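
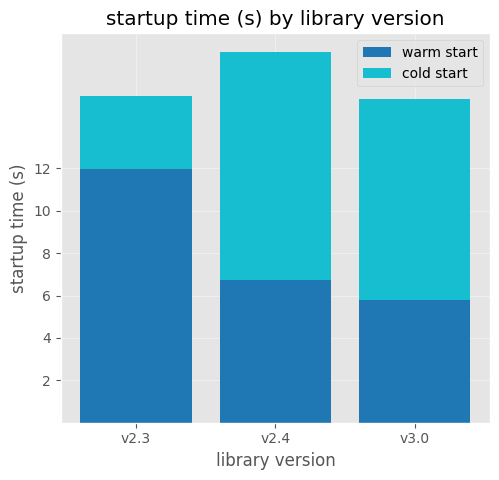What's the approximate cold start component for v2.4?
≈ 12

cold start top ≈ 18, bottom ≈ 6; segment ≈ 12.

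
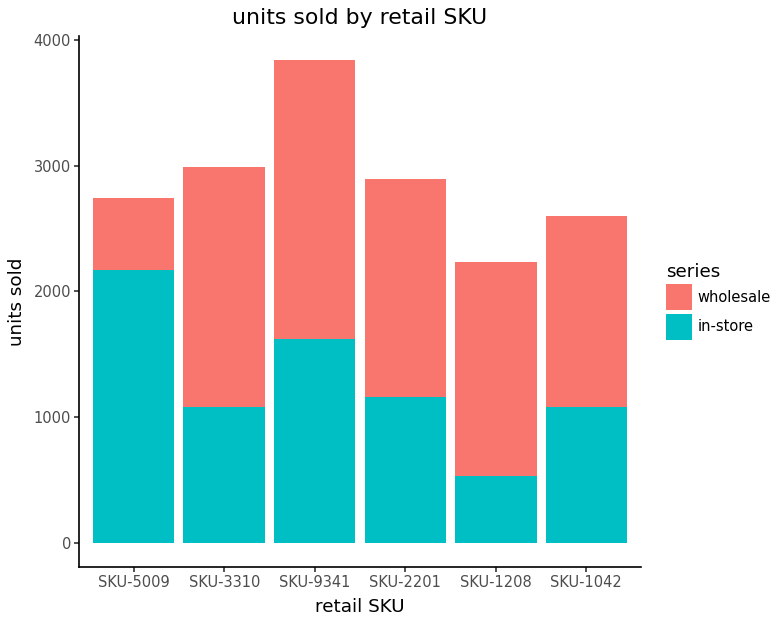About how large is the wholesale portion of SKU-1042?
≈ 1500

wholesale top ≈ 2500, bottom ≈ 1000; segment ≈ 1500.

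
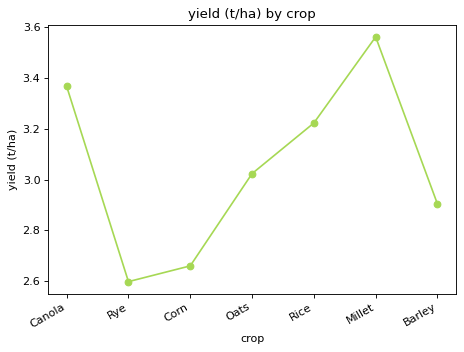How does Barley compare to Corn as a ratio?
≈ 1.07×

Barley ≈ 2.9, Corn ≈ 2.7; 2.9/2.7 ≈ 1.07.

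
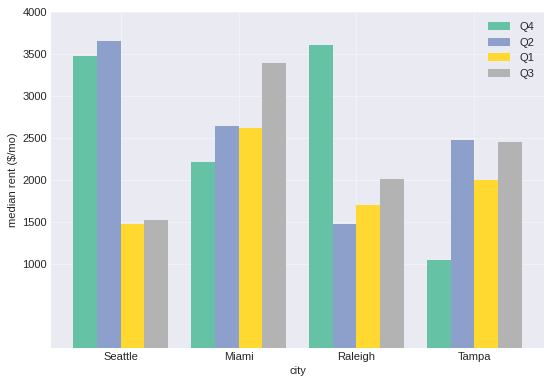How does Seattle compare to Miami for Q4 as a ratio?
≈ 1.75×

Seattle ≈ 3500, Miami ≈ 2000; 3500/2000 ≈ 1.75.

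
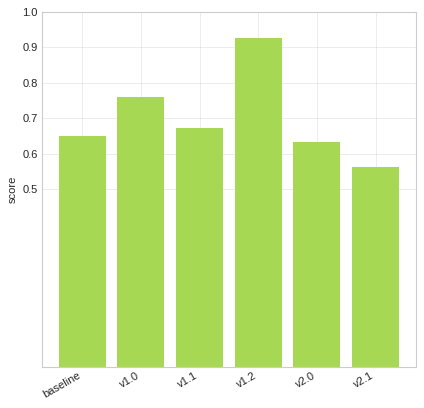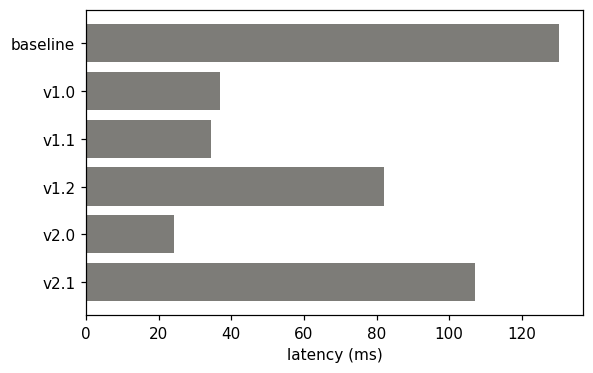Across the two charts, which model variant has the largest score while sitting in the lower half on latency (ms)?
Chart 2 median latency (ms) ≈ 60; below-median model variants: v1.0, v1.1, v2.0. Among those, v1.0 has the highest score (≈ 0.8).

v1.0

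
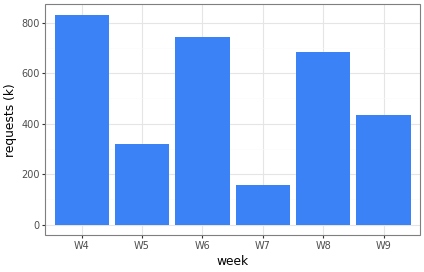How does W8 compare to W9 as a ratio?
≈ 1.75×

W8 ≈ 700, W9 ≈ 400; 700/400 ≈ 1.75.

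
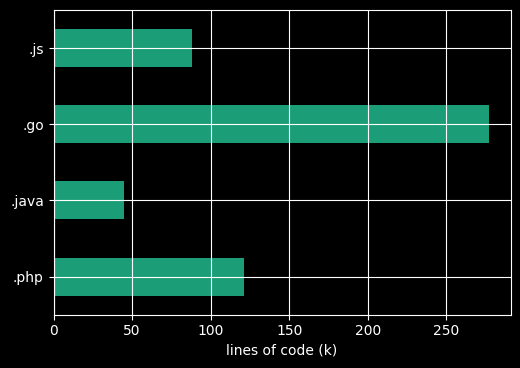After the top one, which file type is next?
Top 3: .go ≈ 275, .php ≈ 125, .js ≈ 100.

.php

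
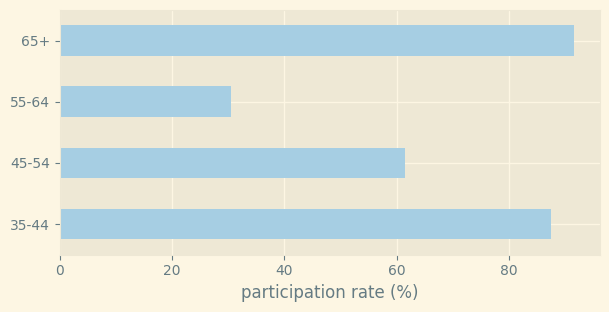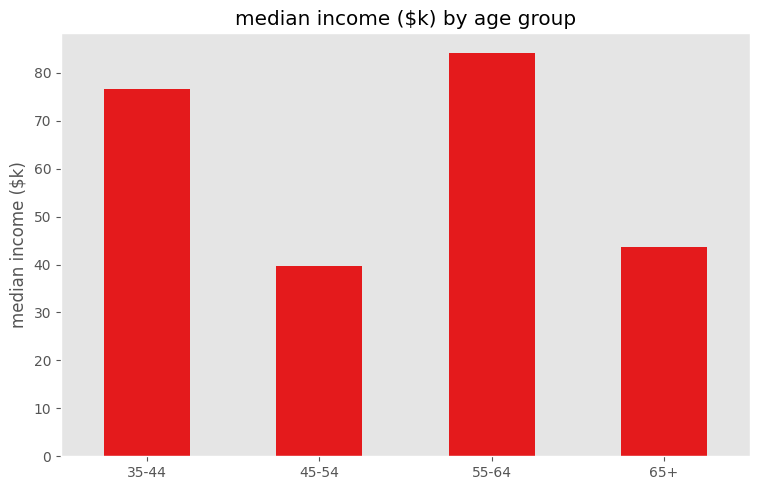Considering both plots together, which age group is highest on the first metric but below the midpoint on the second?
Chart 2 median median income ($k) ≈ 60; below-median age groups: 45-54, 65+. Among those, 65+ has the highest participation rate (%) (≈ 90).

65+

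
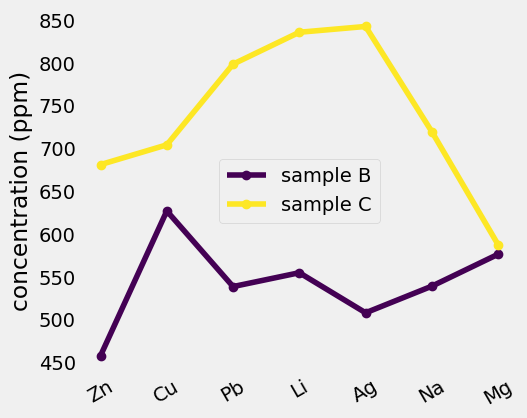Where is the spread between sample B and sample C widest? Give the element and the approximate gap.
Ag: sample B ≈ 500, sample C ≈ 850 → gap ≈ 350. Next-largest (Li) is only ≈ 300.

Ag, ≈ 350 ppm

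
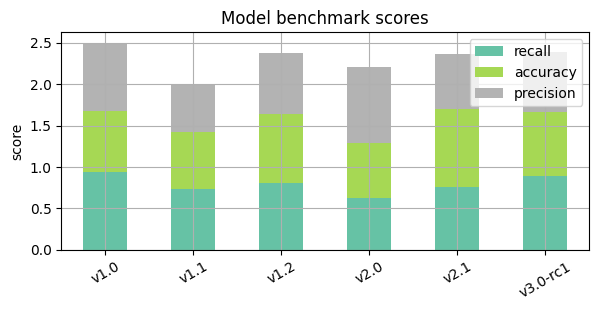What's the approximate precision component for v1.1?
≈ 0.5

precision top ≈ 2.0, bottom ≈ 1.5; segment ≈ 0.5.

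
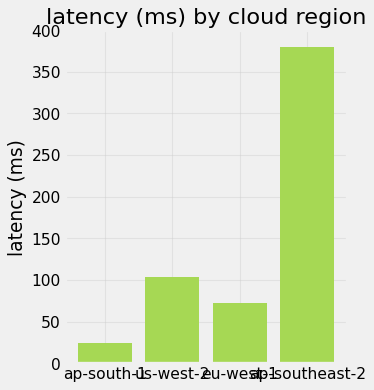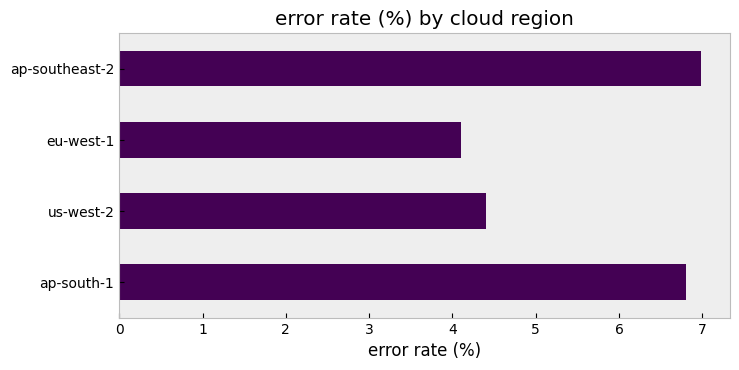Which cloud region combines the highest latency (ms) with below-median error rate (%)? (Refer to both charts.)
us-west-2

Chart 2 median error rate (%) ≈ 6; below-median cloud regions: us-west-2, eu-west-1. Among those, us-west-2 has the highest latency (ms) (≈ 100).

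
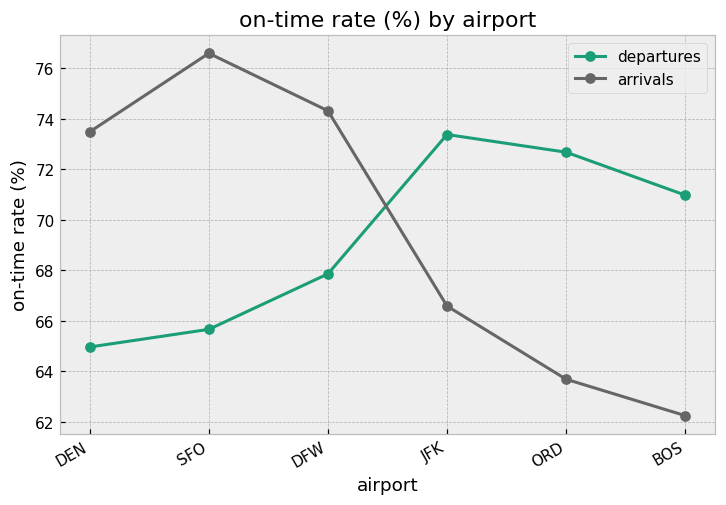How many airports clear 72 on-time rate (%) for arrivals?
Above 72: DEN, SFO, DFW.

3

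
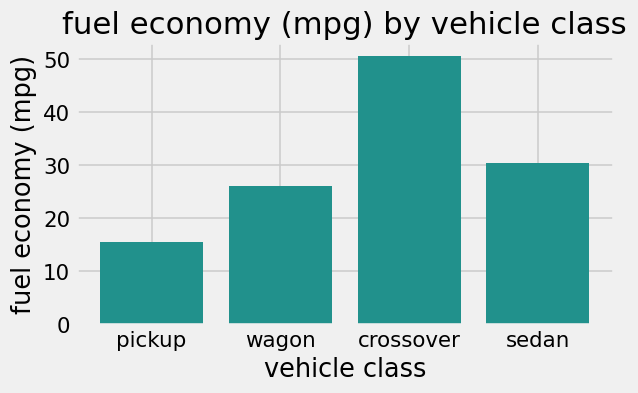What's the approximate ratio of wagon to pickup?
wagon ≈ 25, pickup ≈ 15; 25/15 ≈ 1.67.

≈ 1.67×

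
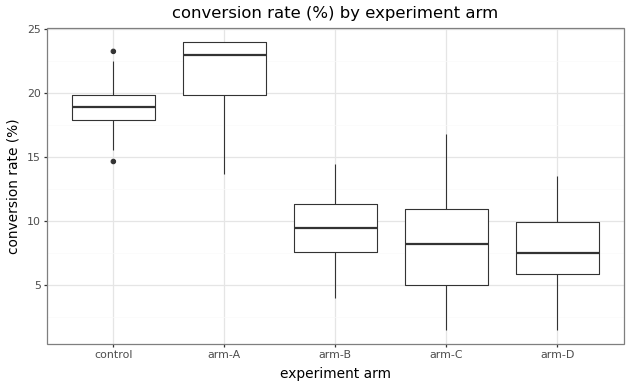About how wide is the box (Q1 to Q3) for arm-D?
Q3 ≈ 10, Q1 ≈ 6; IQR ≈ 4.

≈ 4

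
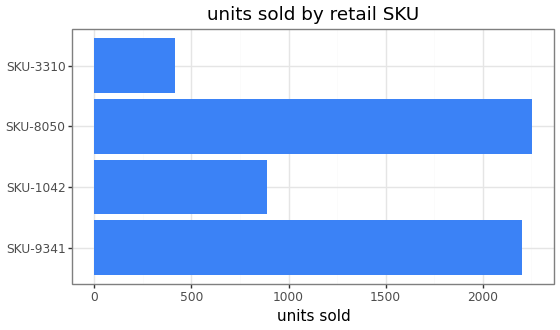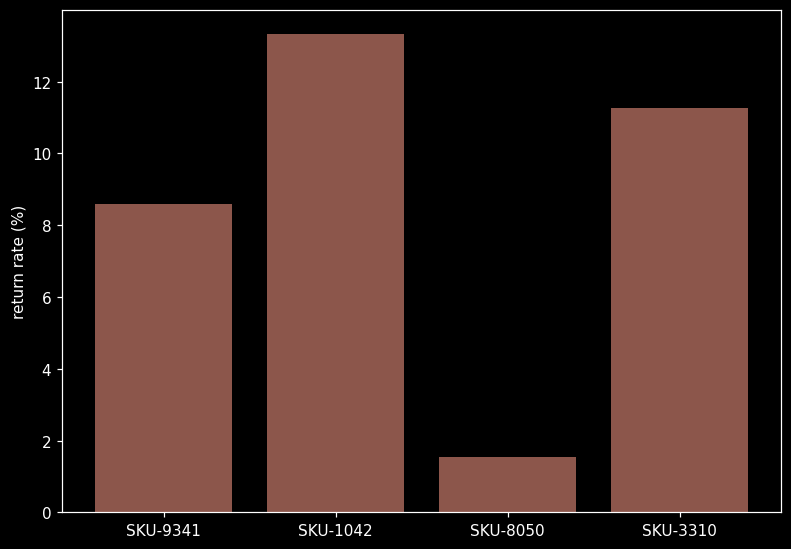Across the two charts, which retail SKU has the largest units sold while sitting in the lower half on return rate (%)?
Chart 2 median return rate (%) ≈ 10; below-median retail SKUs: SKU-9341, SKU-8050. Among those, SKU-8050 has the highest units sold (≈ 2500).

SKU-8050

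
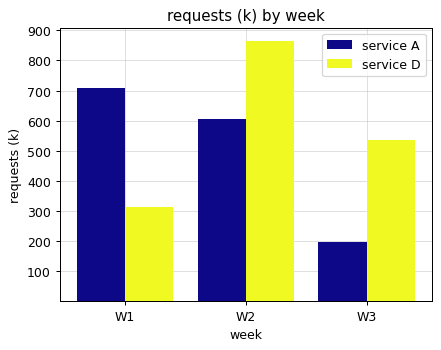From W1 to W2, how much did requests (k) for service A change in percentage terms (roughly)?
≈ -14.3%

W1 ≈ 700, W2 ≈ 600; (600 − 700) / 700 ≈ -14.3%.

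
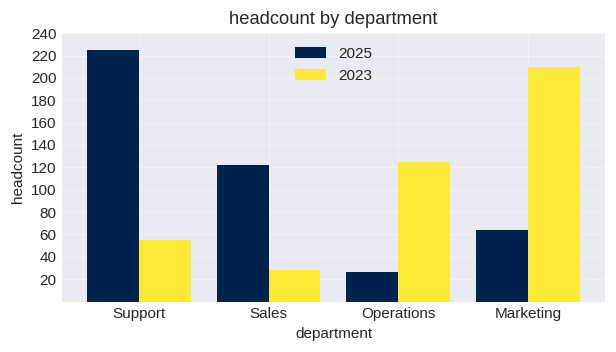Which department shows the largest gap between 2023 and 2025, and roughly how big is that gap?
Support, ≈ 160

Support: 2023 ≈ 60, 2025 ≈ 220 → gap ≈ 160. Next-largest (Marketing) is only ≈ 140.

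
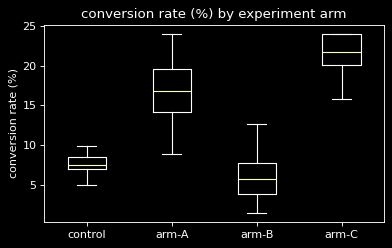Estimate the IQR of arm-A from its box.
Q3 ≈ 20, Q1 ≈ 14; IQR ≈ 6.

≈ 6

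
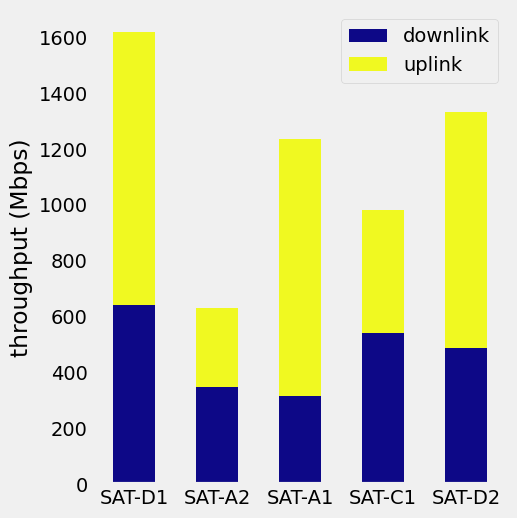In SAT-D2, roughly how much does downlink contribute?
≈ 400

downlink top ≈ 400, bottom ≈ 0; segment ≈ 400.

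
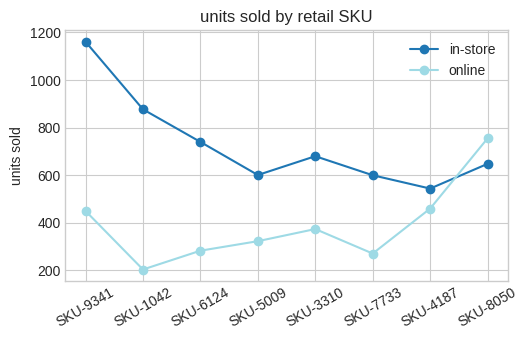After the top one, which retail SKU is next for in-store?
Top 3 for in-store: SKU-9341 ≈ 1200, SKU-1042 ≈ 900, SKU-6124 ≈ 700.

SKU-1042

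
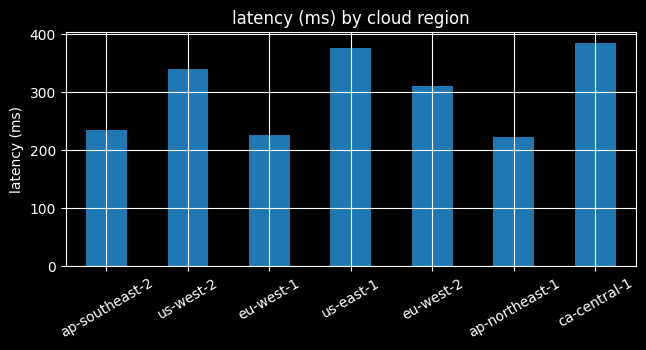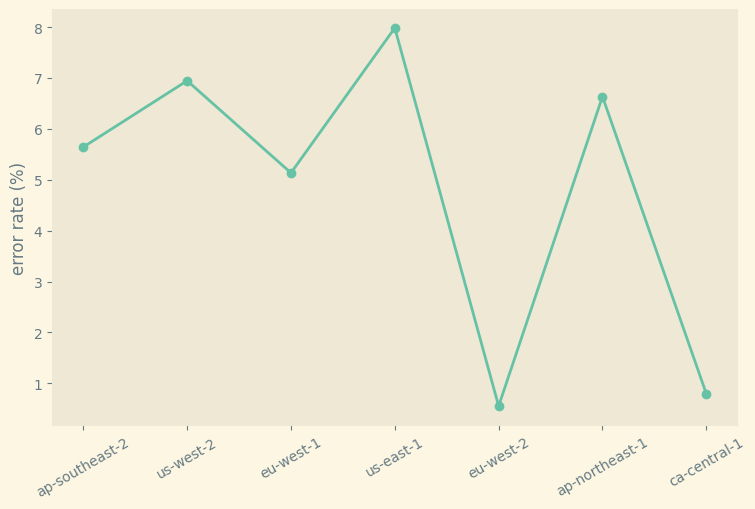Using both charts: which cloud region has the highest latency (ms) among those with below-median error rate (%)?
ca-central-1

Chart 2 median error rate (%) ≈ 6; below-median cloud regions: eu-west-1, eu-west-2, ca-central-1. Among those, ca-central-1 has the highest latency (ms) (≈ 400).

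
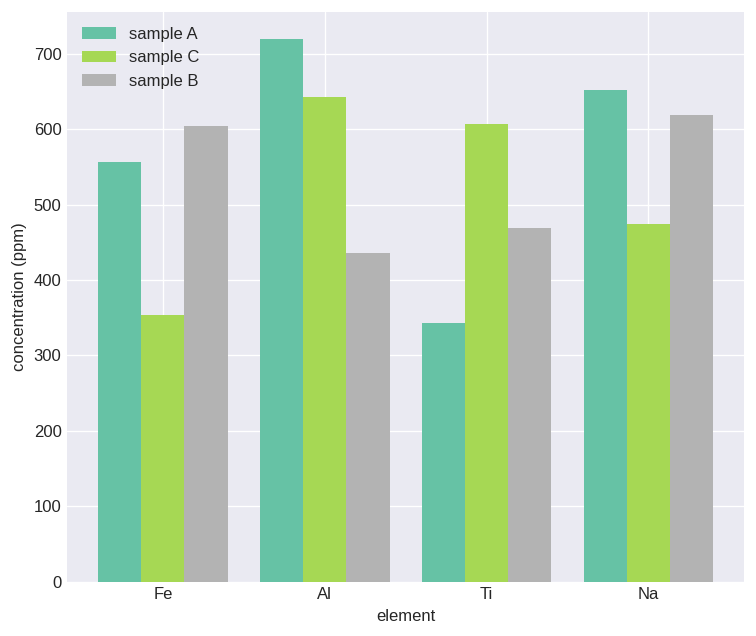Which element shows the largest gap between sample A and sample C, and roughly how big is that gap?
Ti, ≈ 300 ppm

Ti: sample A ≈ 300, sample C ≈ 600 → gap ≈ 300. Next-largest (Fe) is only ≈ 200.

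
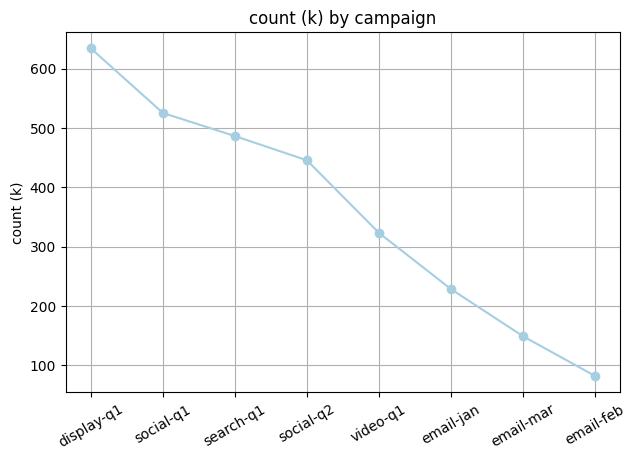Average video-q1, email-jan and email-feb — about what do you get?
(300 + 250 + 100) / 3 ≈ 217.

≈ 217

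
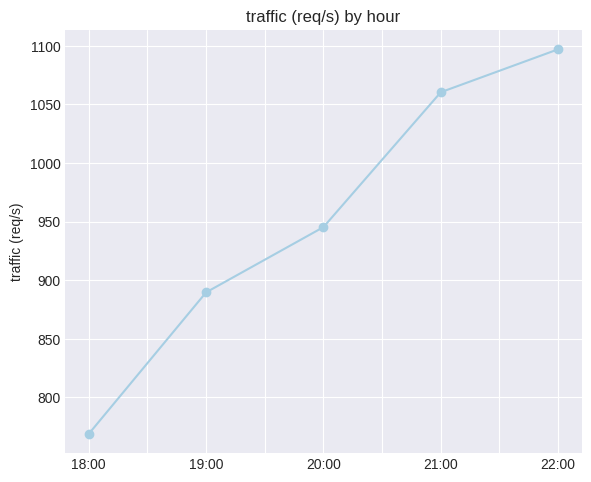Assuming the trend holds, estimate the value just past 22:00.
≈ 1175

Last three: 950, 1050, 1100 → slope ≈ 75/step → next ≈ 1175.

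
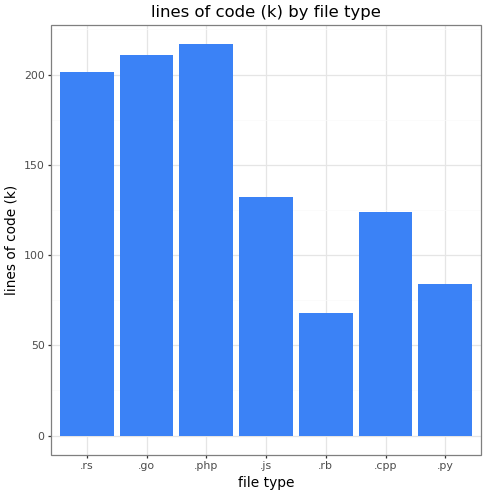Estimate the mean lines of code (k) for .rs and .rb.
≈ 130

(200 + 60) / 2 ≈ 130.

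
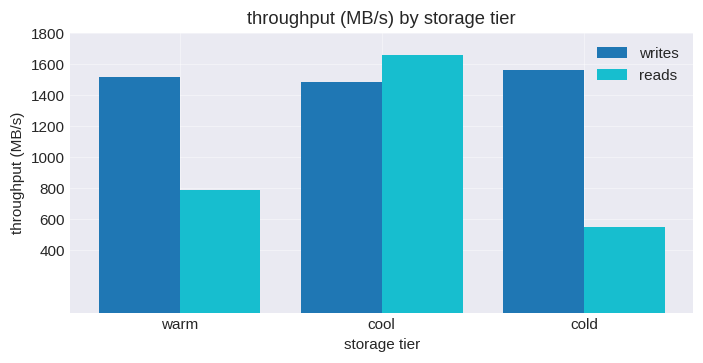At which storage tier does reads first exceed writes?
cool

warm: reads ≈ 800 vs writes ≈ 1600 (not yet); cool: reads ≈ 1600 vs writes ≈ 1400 (first crossover).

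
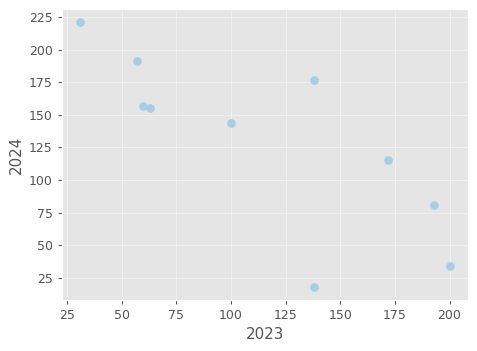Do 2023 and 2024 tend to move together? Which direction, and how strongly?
negative, strong

Points are negatively correlated; strong (|r| ≈ 0.8).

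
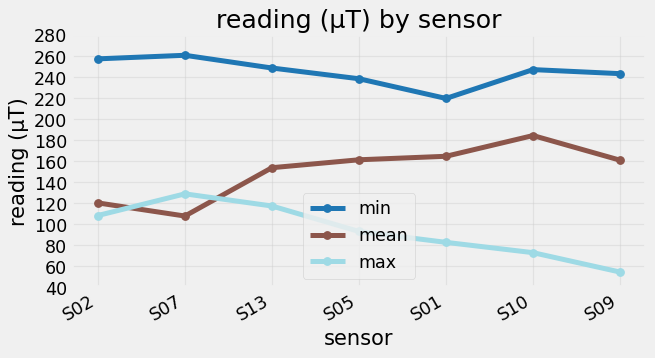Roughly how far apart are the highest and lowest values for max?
Max S07 ≈ 120, min S09 ≈ 60; range ≈ 60.

≈ 60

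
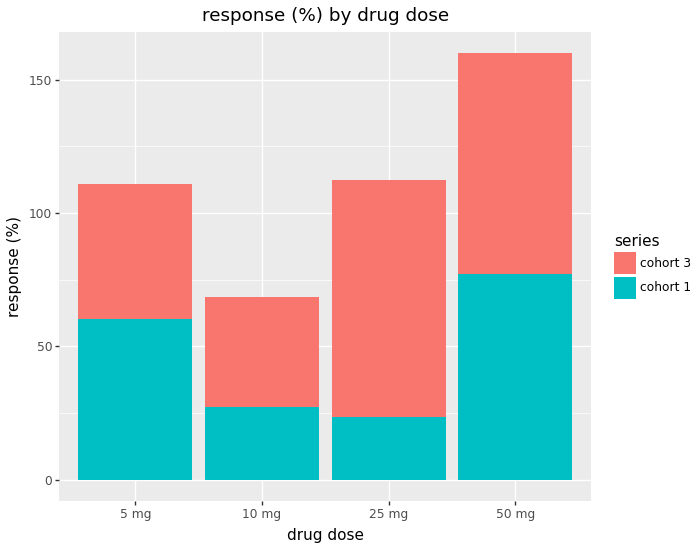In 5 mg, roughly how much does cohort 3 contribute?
≈ 60

cohort 3 top ≈ 120, bottom ≈ 60; segment ≈ 60.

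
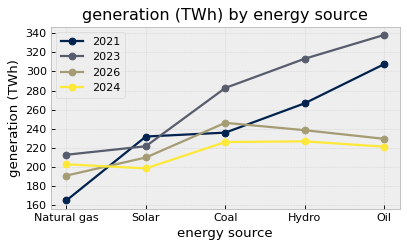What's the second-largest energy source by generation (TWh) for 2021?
Hydro

Top 3 for 2021: Oil ≈ 300, Hydro ≈ 260, Coal ≈ 240.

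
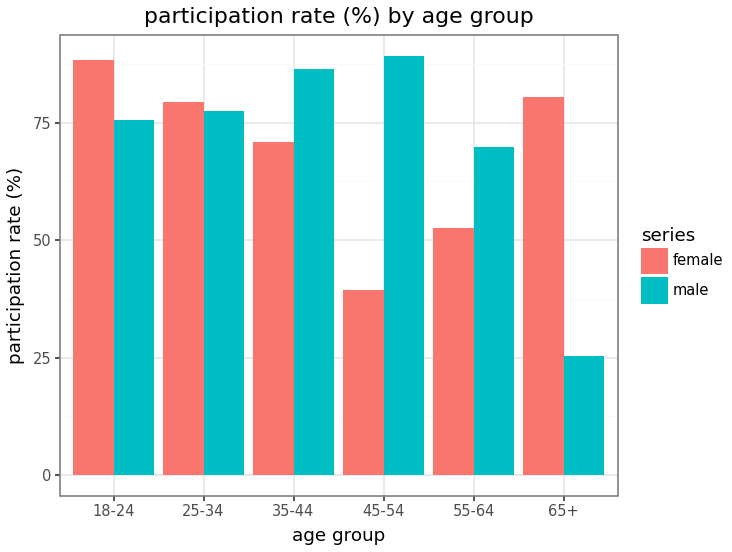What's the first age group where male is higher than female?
35-44

25-34: male ≈ 80 vs female ≈ 80 (not yet); 35-44: male ≈ 90 vs female ≈ 70 (first crossover).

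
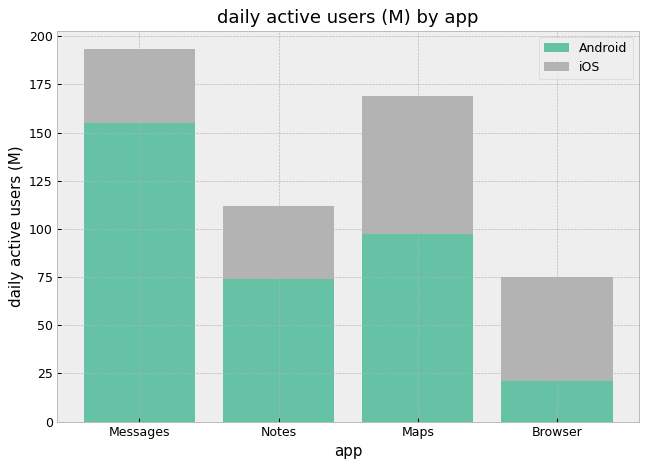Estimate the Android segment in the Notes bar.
Android top ≈ 80, bottom ≈ 0; segment ≈ 80.

≈ 80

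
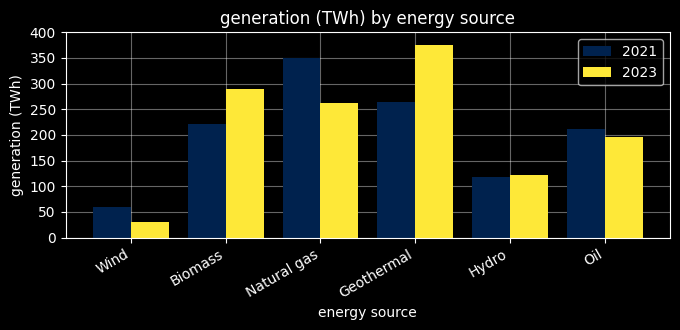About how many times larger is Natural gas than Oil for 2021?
Natural gas ≈ 350, Oil ≈ 200; 350/200 ≈ 1.75.

≈ 1.75×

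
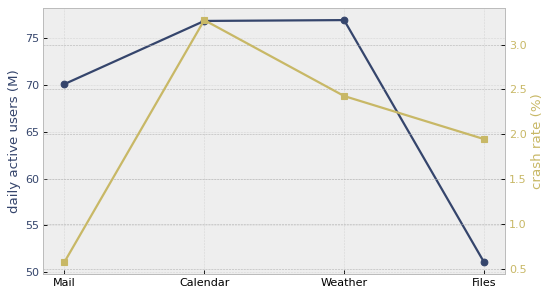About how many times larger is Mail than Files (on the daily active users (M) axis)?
≈ 1.4×

Mail ≈ 70, Files ≈ 50; 70/50 ≈ 1.4.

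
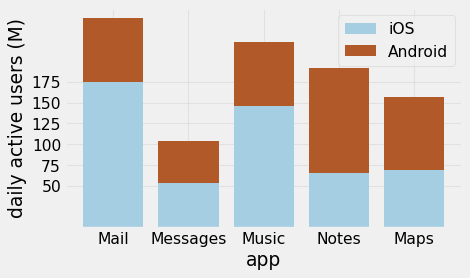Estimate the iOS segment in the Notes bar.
≈ 75

iOS top ≈ 75, bottom ≈ 0; segment ≈ 75.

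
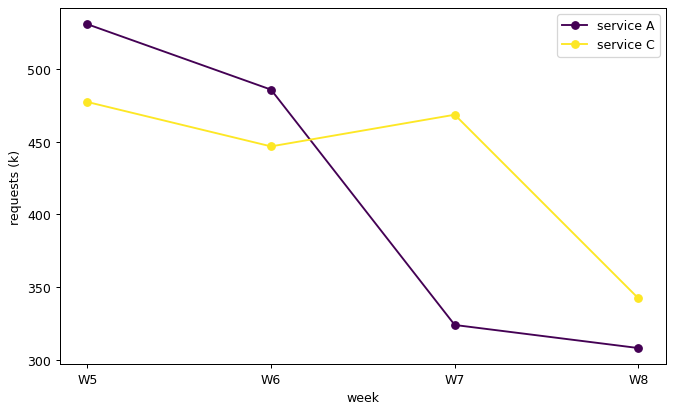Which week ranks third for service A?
Top 4 for service A: W5 ≈ 540, W6 ≈ 480, W7 ≈ 320, W8 ≈ 300.

W7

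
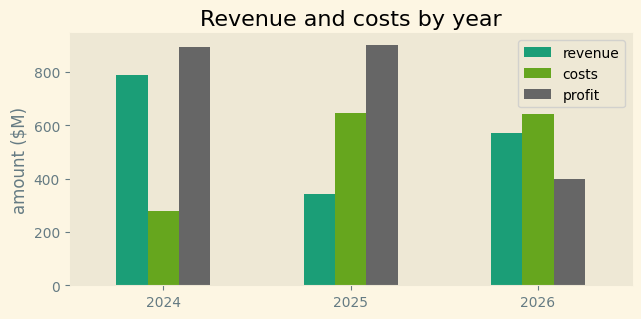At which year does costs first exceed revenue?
2024: costs ≈ 300 vs revenue ≈ 800 (not yet); 2025: costs ≈ 600 vs revenue ≈ 300 (first crossover).

2025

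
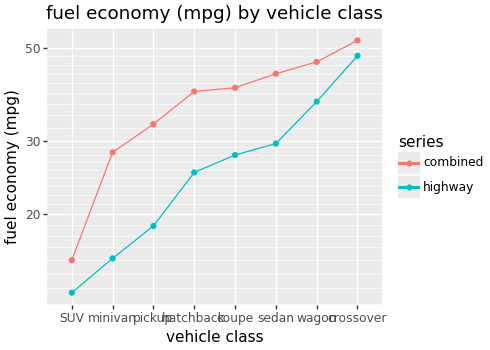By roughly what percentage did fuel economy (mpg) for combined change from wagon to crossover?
wagon ≈ 45, crossover ≈ 50; (50 − 45) / 45 ≈ +11.1%.

≈ +11.1%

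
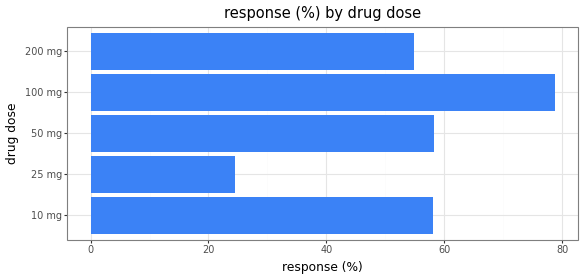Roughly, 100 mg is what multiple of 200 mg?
≈ 1.6×

100 mg ≈ 80, 200 mg ≈ 50; 80/50 ≈ 1.6.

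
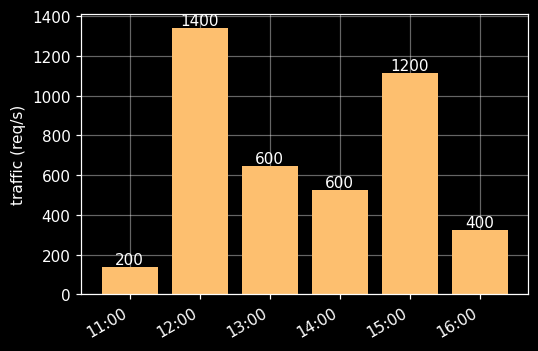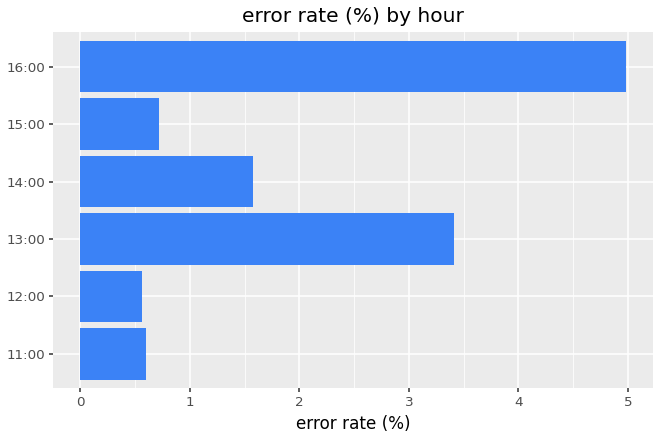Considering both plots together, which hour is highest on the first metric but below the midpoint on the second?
Chart 2 median error rate (%) ≈ 1; below-median hours: 11:00, 12:00, 15:00. Among those, 12:00 has the highest traffic (req/s) (≈ 1400).

12:00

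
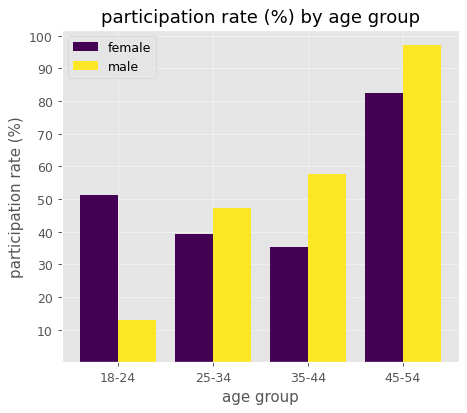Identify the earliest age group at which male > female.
18-24: male ≈ 10 vs female ≈ 50 (not yet); 25-34: male ≈ 50 vs female ≈ 40 (first crossover).

25-34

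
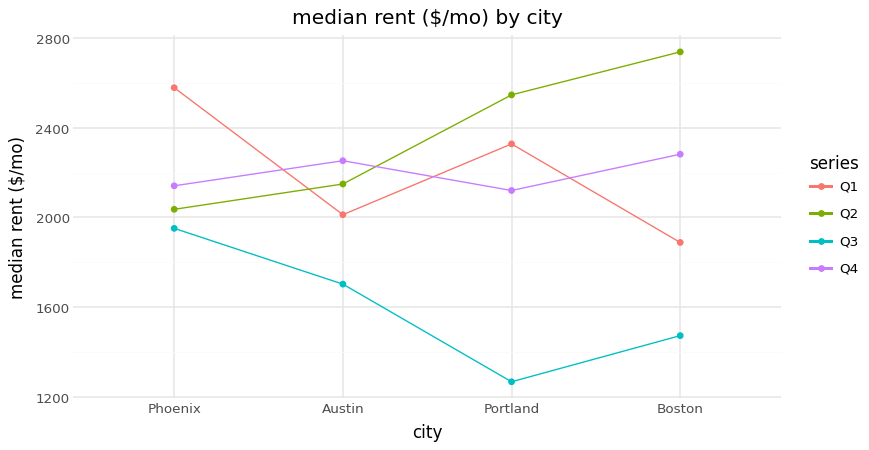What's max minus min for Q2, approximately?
Max Boston ≈ 2800, min Phoenix ≈ 2000; range ≈ 800.

≈ 800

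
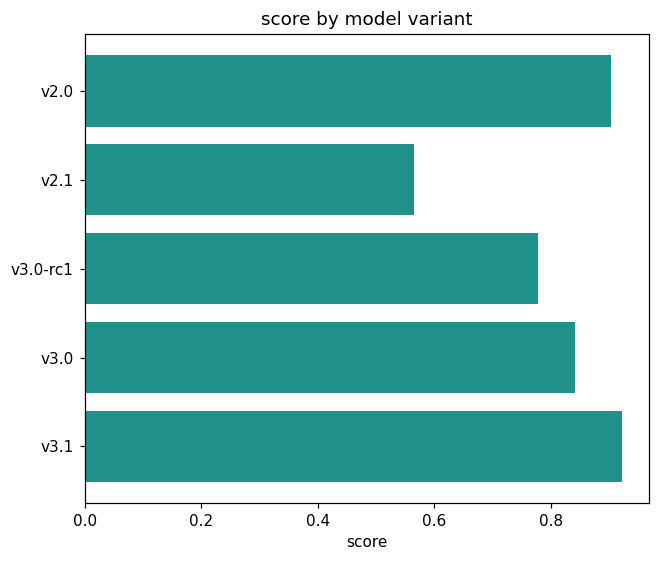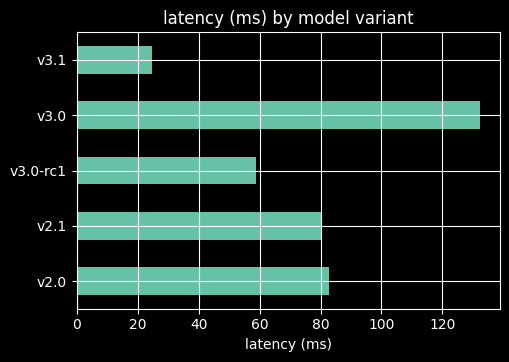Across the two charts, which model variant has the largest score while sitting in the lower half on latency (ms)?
Chart 2 median latency (ms) ≈ 80; below-median model variants: v3.0-rc1, v3.1. Among those, v3.1 has the highest score (≈ 0.9).

v3.1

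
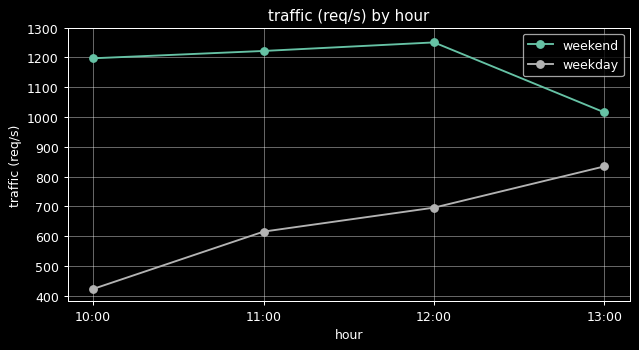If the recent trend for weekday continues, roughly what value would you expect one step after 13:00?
Last three: 600, 700, 800 → slope ≈ 100/step → next ≈ 900.

≈ 900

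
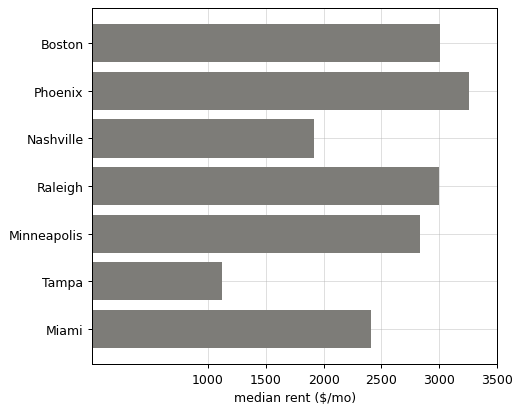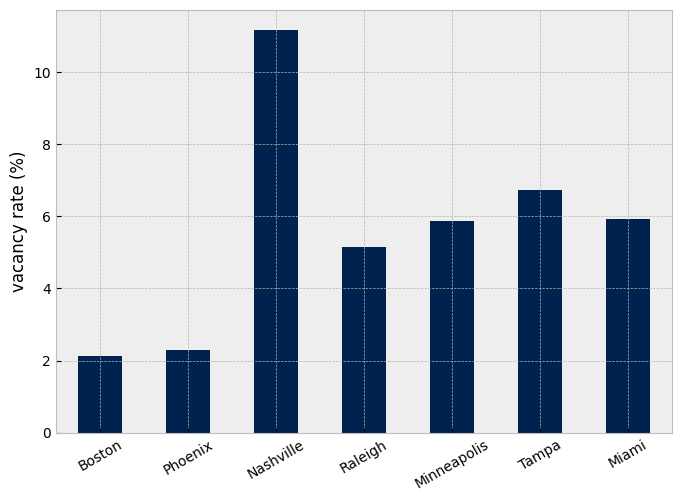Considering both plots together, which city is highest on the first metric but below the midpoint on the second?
Phoenix

Chart 2 median vacancy rate (%) ≈ 6; below-median cities: Boston, Phoenix, Raleigh. Among those, Phoenix has the highest median rent ($/mo) (≈ 3500).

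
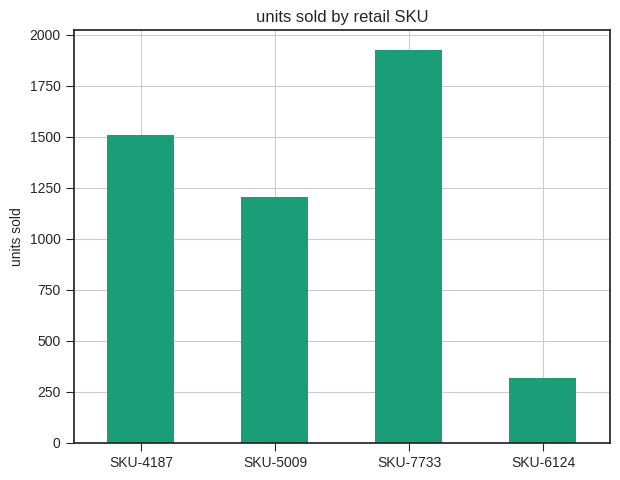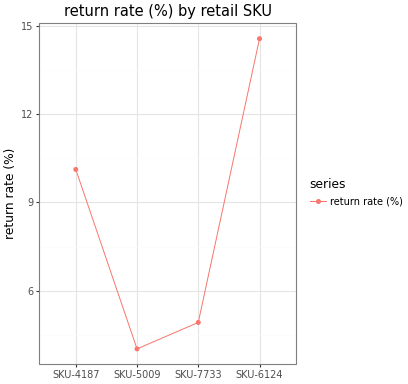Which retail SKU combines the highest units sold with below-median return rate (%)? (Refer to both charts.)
SKU-7733

Chart 2 median return rate (%) ≈ 8; below-median retail SKUs: SKU-5009, SKU-7733. Among those, SKU-7733 has the highest units sold (≈ 2000).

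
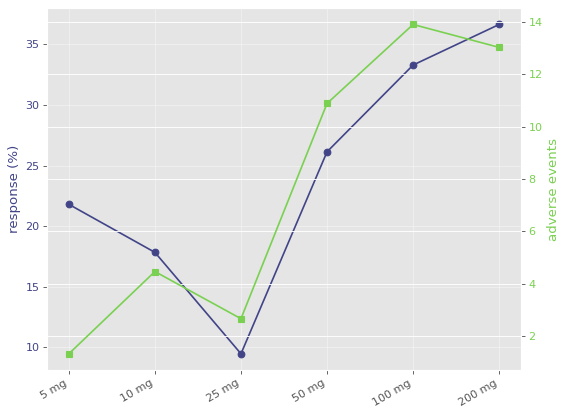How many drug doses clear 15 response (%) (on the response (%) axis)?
5

Above 15: 5 mg, 10 mg, 50 mg, 100 mg, 200 mg.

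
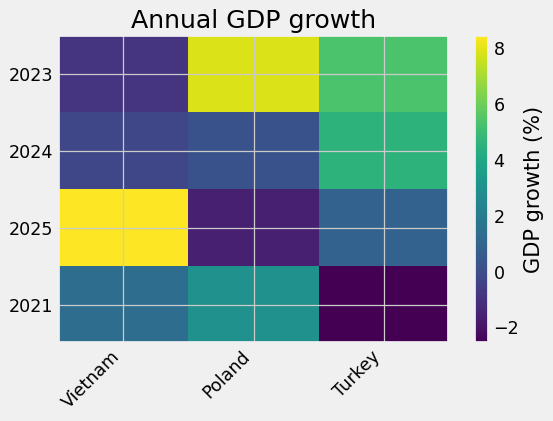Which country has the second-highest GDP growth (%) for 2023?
Turkey

Top 3 for 2023: Poland ≈ 8, Turkey ≈ 5, Vietnam ≈ -1.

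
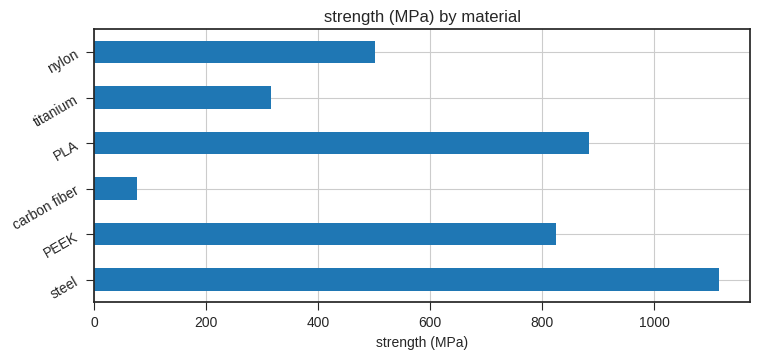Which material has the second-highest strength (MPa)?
PLA

Top 3: steel ≈ 1100, PLA ≈ 900, PEEK ≈ 800.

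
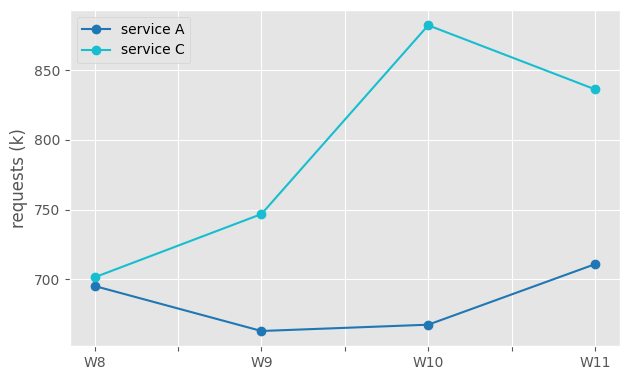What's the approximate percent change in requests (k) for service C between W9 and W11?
≈ +13.5%

W9 ≈ 740, W11 ≈ 840; (840 − 740) / 740 ≈ +13.5%.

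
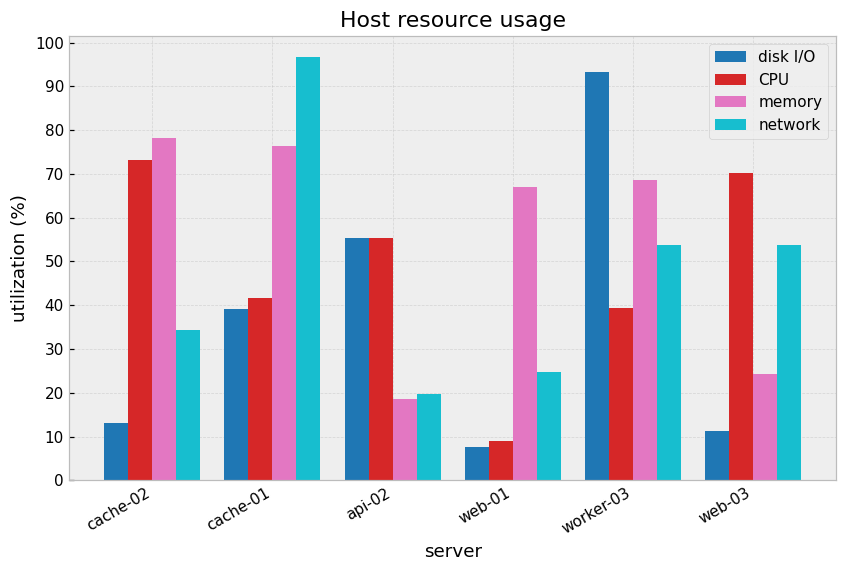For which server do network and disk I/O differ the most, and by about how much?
cache-01, ≈ 60 %

cache-01: network ≈ 100, disk I/O ≈ 40 → gap ≈ 60. Next-largest (web-03) is only ≈ 40.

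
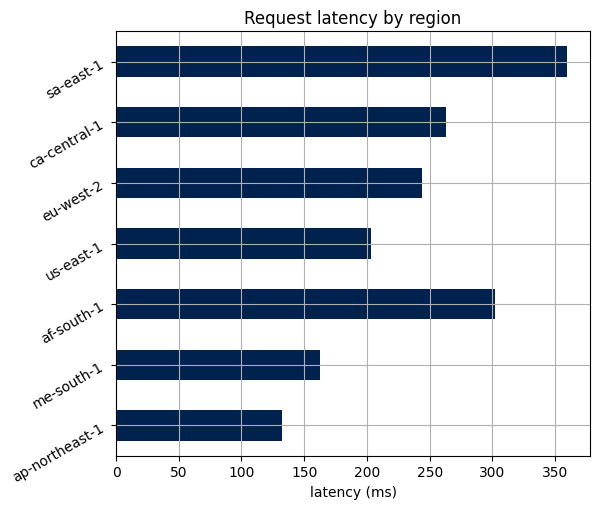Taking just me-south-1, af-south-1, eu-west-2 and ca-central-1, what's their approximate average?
(150 + 300 + 250 + 250) / 4 ≈ 238.

≈ 238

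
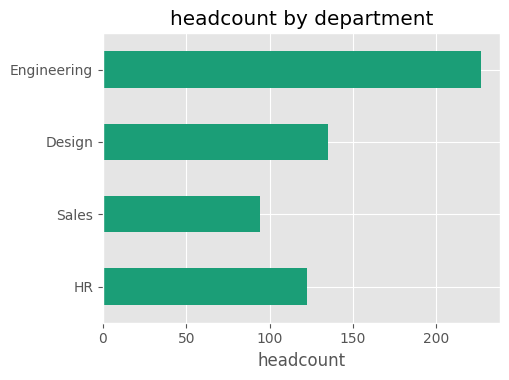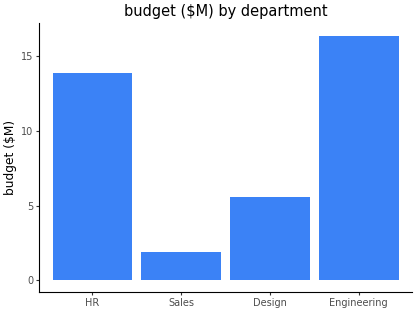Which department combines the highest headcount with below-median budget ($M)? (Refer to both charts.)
Chart 2 median budget ($M) ≈ 10; below-median departments: Sales, Design. Among those, Design has the highest headcount (≈ 125).

Design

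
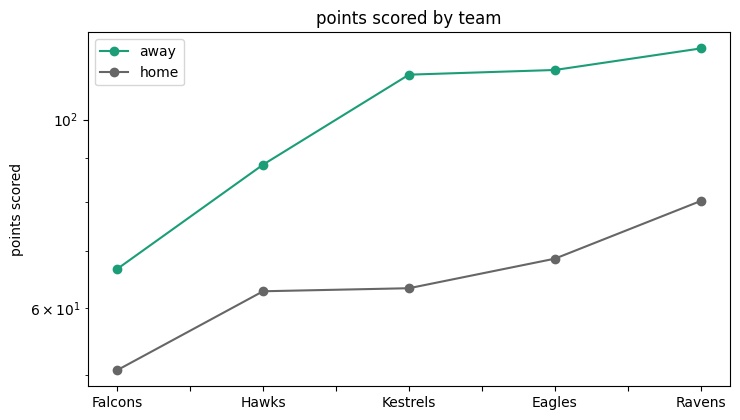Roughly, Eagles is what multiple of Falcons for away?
≈ 1.57×

Eagles ≈ 110, Falcons ≈ 70; 110/70 ≈ 1.57.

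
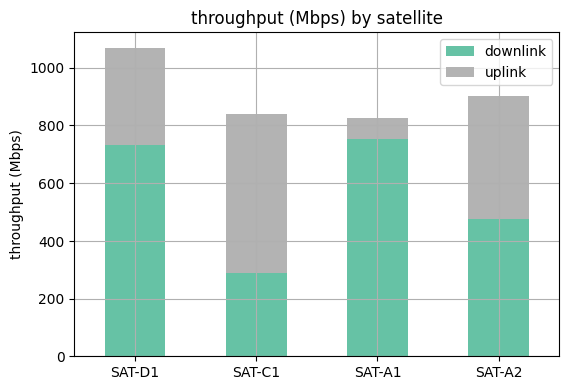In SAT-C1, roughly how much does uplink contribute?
≈ 500

uplink top ≈ 800, bottom ≈ 300; segment ≈ 500.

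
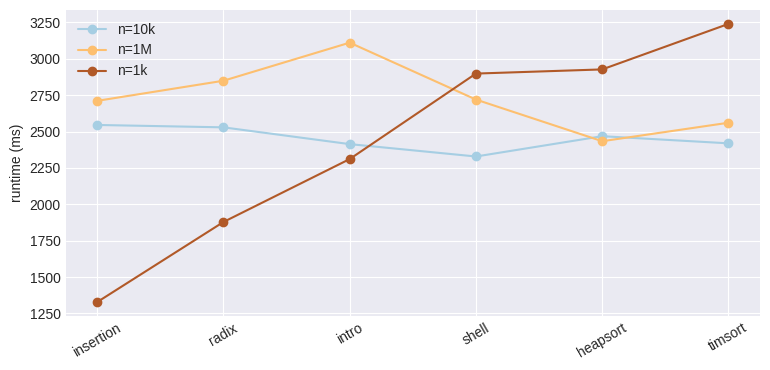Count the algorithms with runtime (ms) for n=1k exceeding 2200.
4

Above 2200: intro, shell, heapsort, timsort.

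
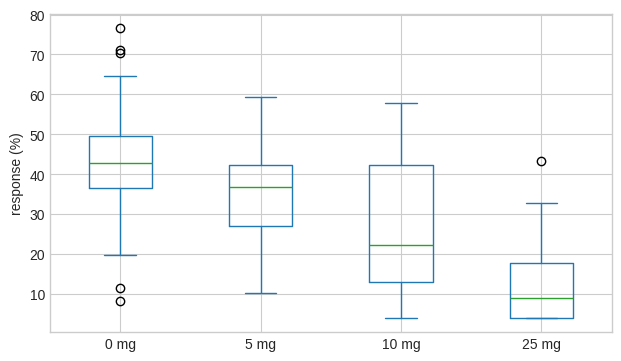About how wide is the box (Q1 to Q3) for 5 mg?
Q3 ≈ 40, Q1 ≈ 25; IQR ≈ 15.

≈ 15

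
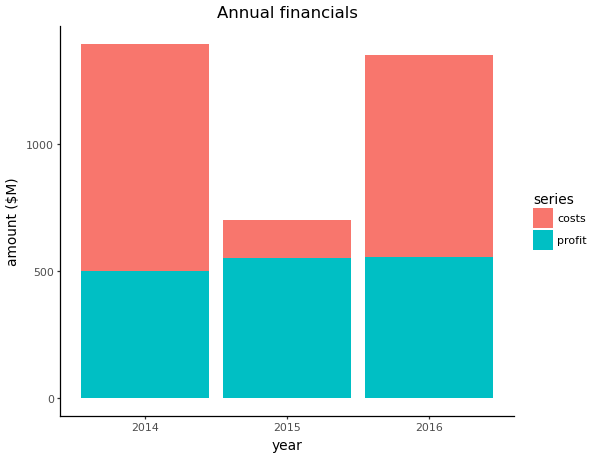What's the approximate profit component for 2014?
profit top ≈ 400, bottom ≈ 0; segment ≈ 400.

≈ 400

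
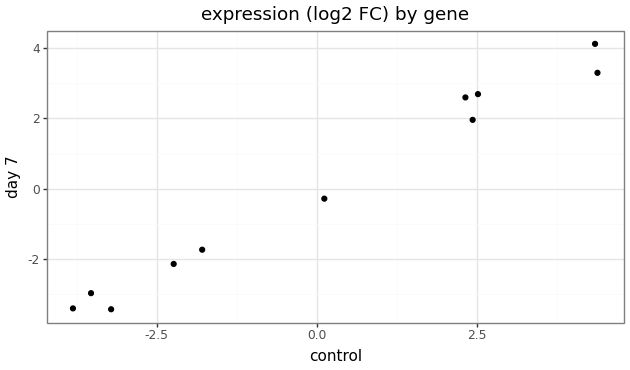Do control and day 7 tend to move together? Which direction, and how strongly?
positive, strong

Points are positively correlated; strong (|r| ≈ 1.0).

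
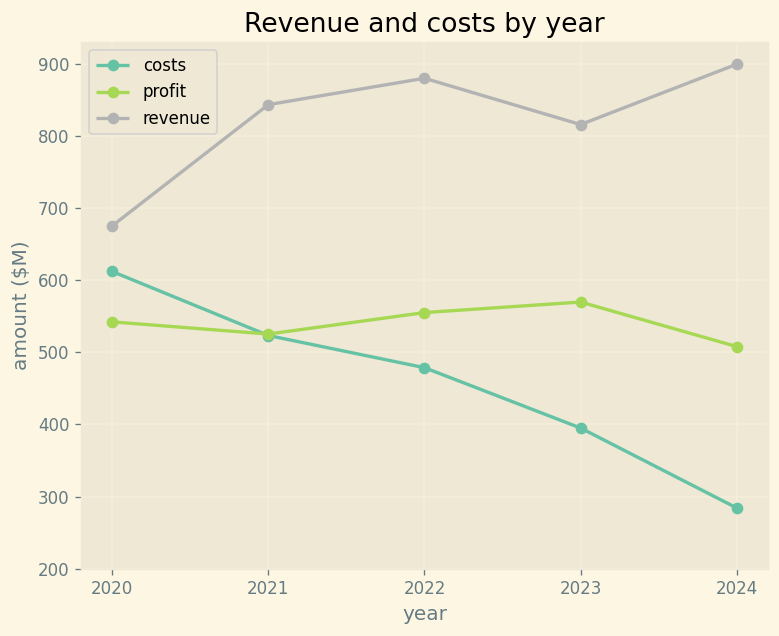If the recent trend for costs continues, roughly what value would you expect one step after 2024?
≈ 200

Last three: 500, 400, 300 → slope ≈ -100/step → next ≈ 200.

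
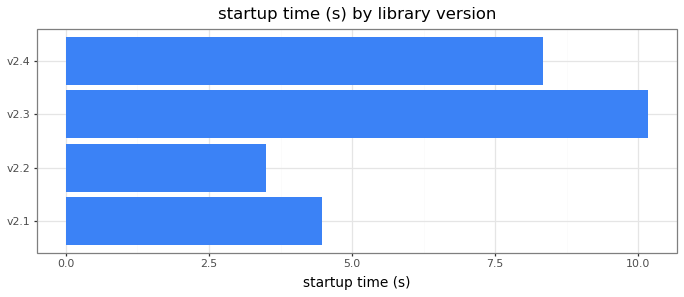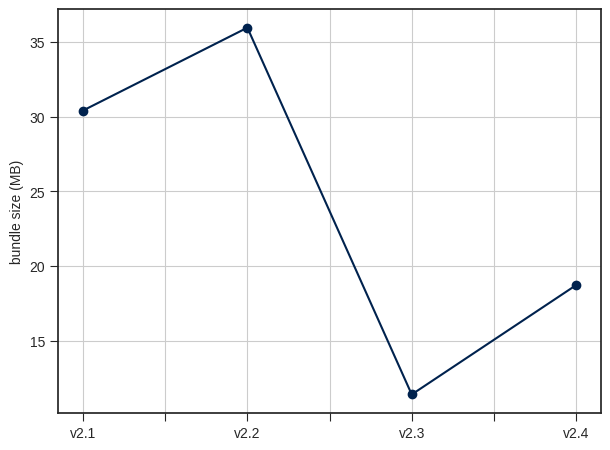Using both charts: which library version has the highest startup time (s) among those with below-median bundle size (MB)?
v2.3

Chart 2 median bundle size (MB) ≈ 25; below-median library versions: v2.3, v2.4. Among those, v2.3 has the highest startup time (s) (≈ 10).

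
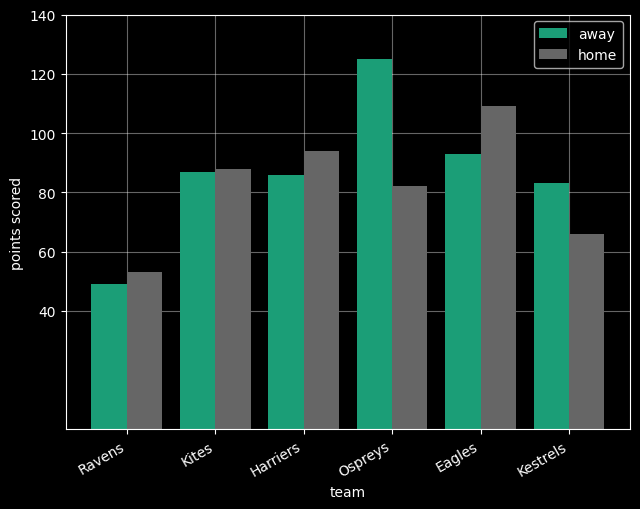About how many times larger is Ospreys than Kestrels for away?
≈ 1.5×

Ospreys ≈ 120, Kestrels ≈ 80; 120/80 ≈ 1.5.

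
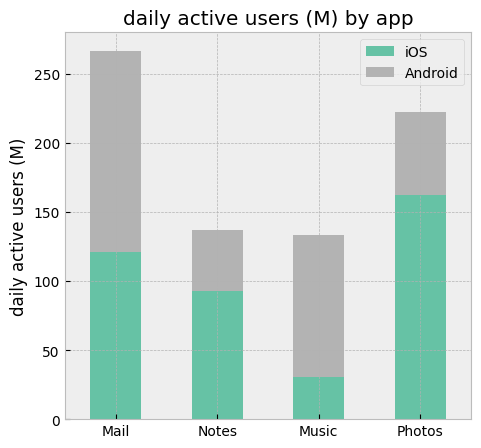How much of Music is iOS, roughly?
≈ 25

iOS top ≈ 25, bottom ≈ 0; segment ≈ 25.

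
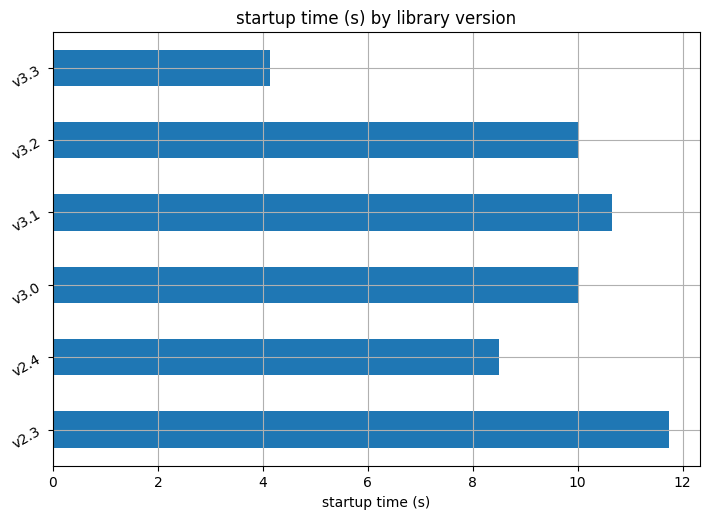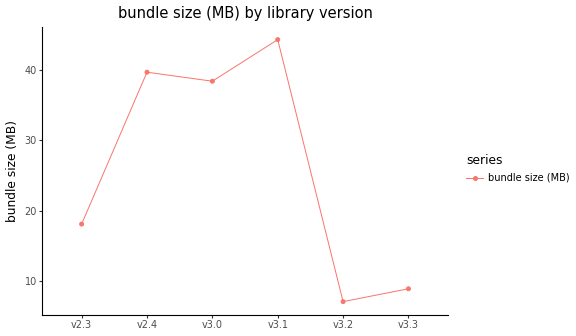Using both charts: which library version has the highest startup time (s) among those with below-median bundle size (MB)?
v2.3

Chart 2 median bundle size (MB) ≈ 30; below-median library versions: v2.3, v3.2, v3.3. Among those, v2.3 has the highest startup time (s) (≈ 12).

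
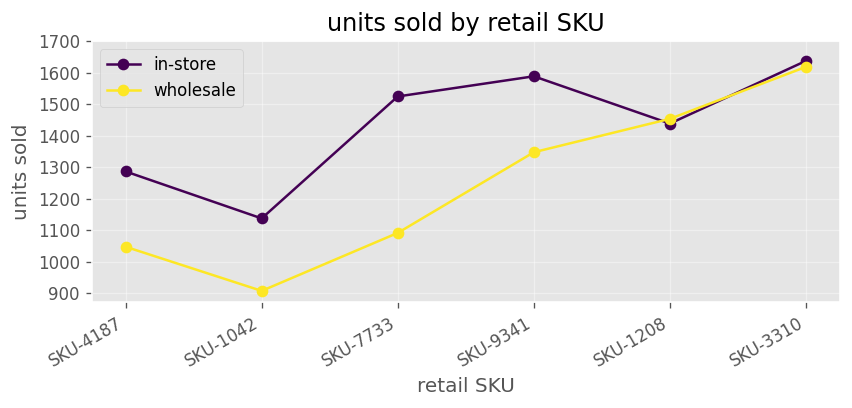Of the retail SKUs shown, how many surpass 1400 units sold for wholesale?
2

Above 1400: SKU-1208, SKU-3310.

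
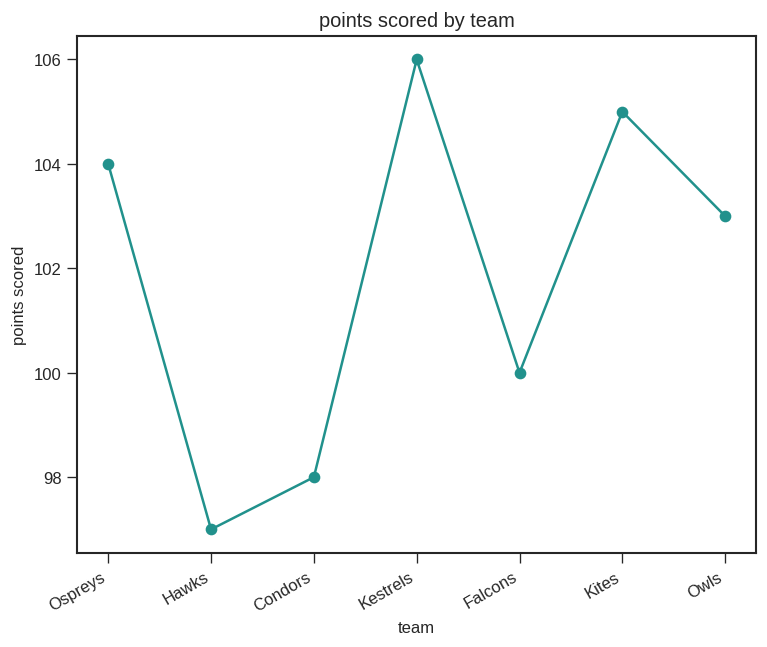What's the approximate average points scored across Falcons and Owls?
(100 + 103) / 2 ≈ 102.

≈ 102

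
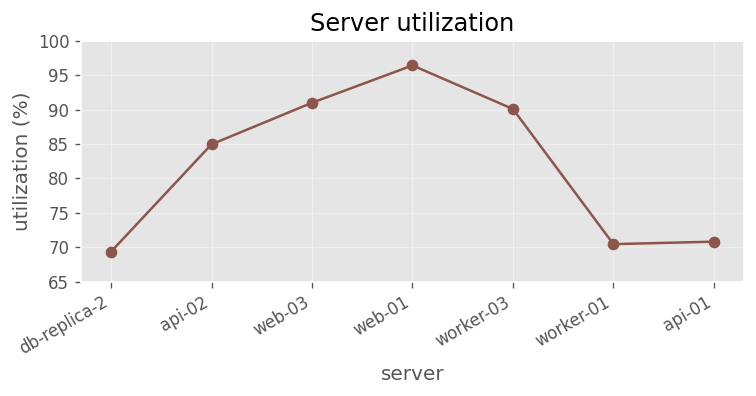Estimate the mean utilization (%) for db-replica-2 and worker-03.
≈ 80

(70 + 90) / 2 ≈ 80.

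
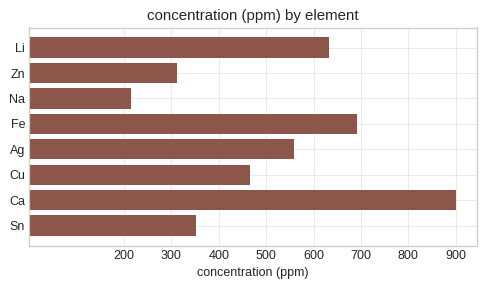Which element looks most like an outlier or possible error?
Ca

Ca ≈ 900; the rest sit between ≈ 200 and ≈ 700.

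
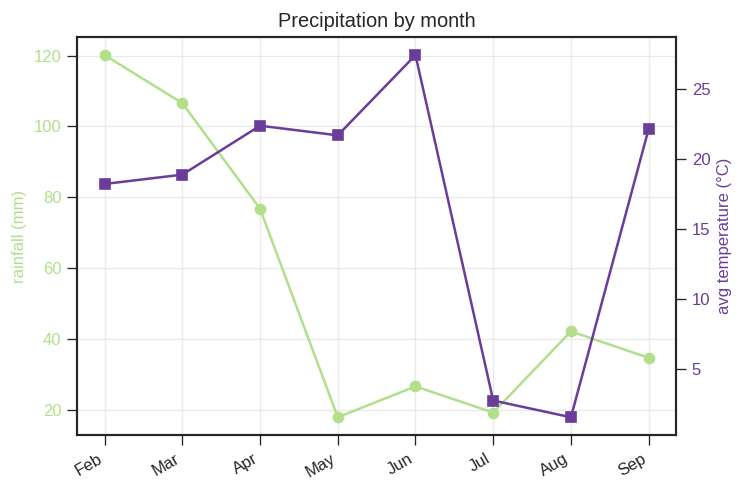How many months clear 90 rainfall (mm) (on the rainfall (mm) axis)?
Above 90: Feb, Mar.

2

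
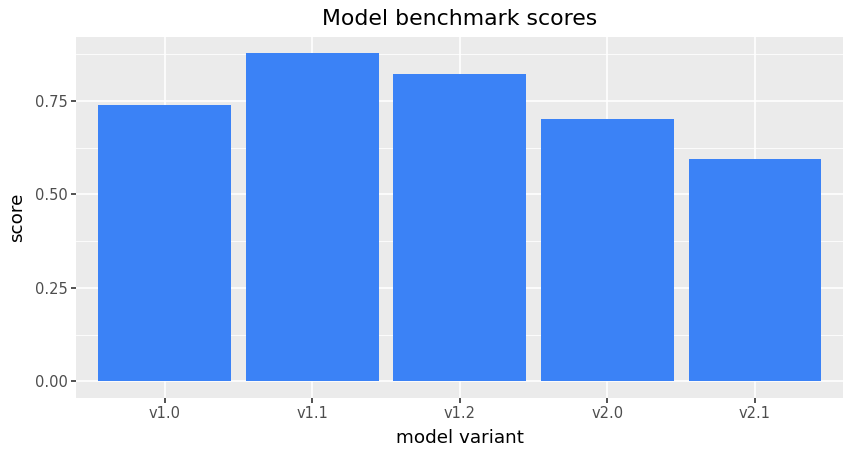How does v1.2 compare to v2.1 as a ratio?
v1.2 ≈ 0.8, v2.1 ≈ 0.6; 0.8/0.6 ≈ 1.33.

≈ 1.33×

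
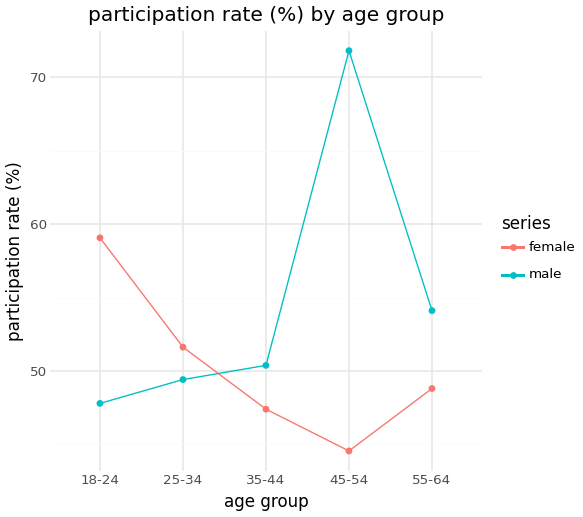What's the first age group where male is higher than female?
25-34: male ≈ 50 vs female ≈ 50 (not yet); 35-44: male ≈ 50 vs female ≈ 45 (first crossover).

35-44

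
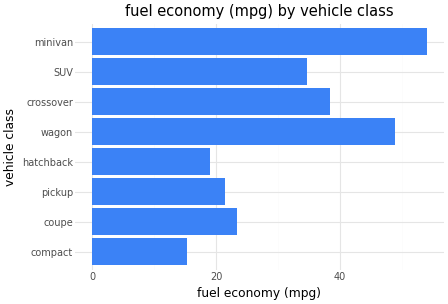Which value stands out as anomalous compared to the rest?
minivan

minivan ≈ 55; the rest sit between ≈ 15 and ≈ 50.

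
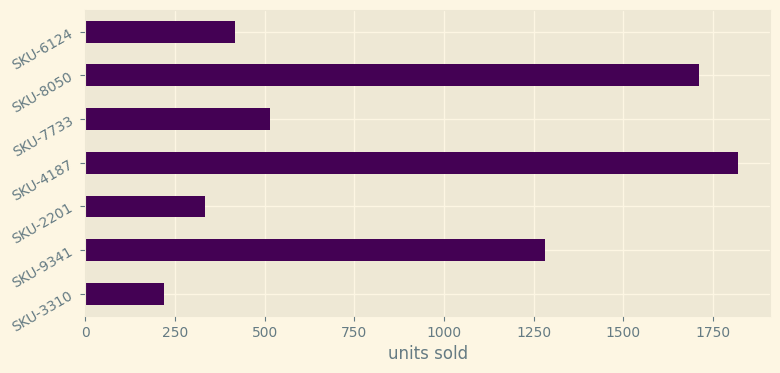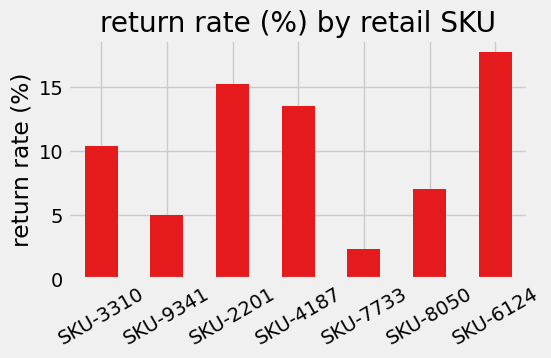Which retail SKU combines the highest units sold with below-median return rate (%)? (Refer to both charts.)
Chart 2 median return rate (%) ≈ 10; below-median retail SKUs: SKU-9341, SKU-7733, SKU-8050. Among those, SKU-8050 has the highest units sold (≈ 1800).

SKU-8050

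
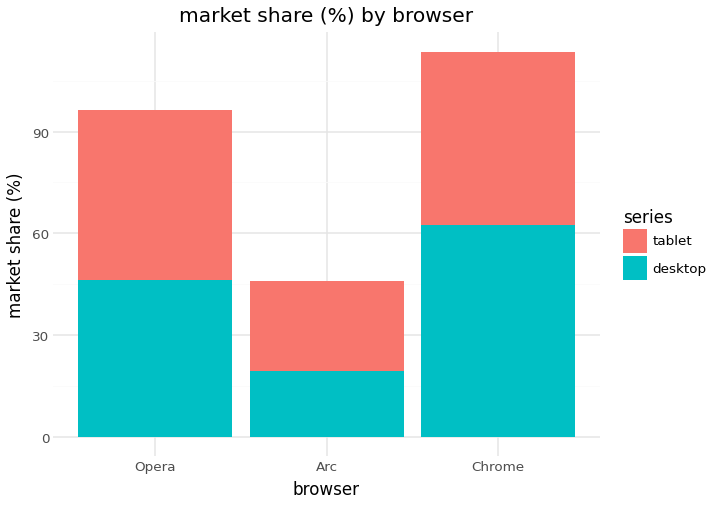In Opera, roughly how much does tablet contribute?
≈ 50

tablet top ≈ 100, bottom ≈ 50; segment ≈ 50.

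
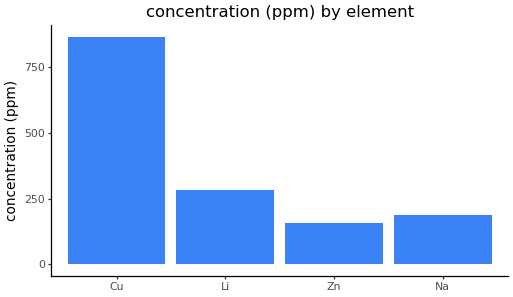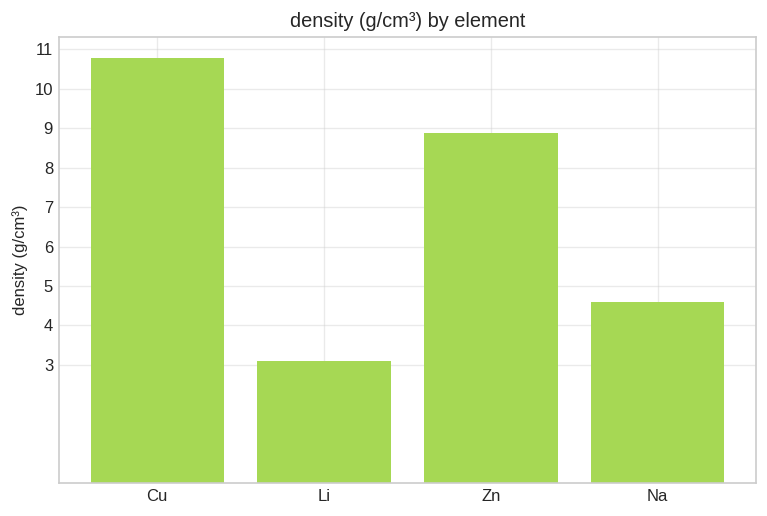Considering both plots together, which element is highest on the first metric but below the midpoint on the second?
Li

Chart 2 median density (g/cm³) ≈ 7; below-median elements: Li, Na. Among those, Li has the highest concentration (ppm) (≈ 300).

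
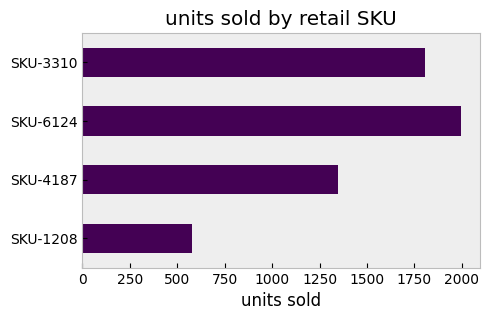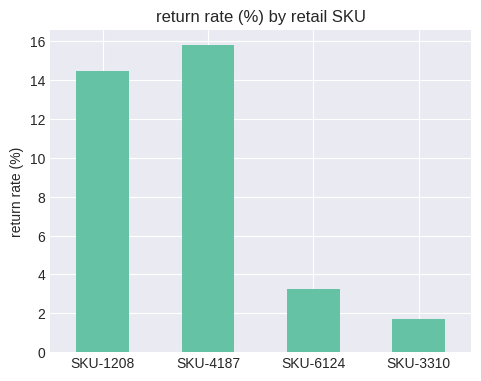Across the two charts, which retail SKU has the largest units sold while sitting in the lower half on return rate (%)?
SKU-6124

Chart 2 median return rate (%) ≈ 8; below-median retail SKUs: SKU-6124, SKU-3310. Among those, SKU-6124 has the highest units sold (≈ 2000).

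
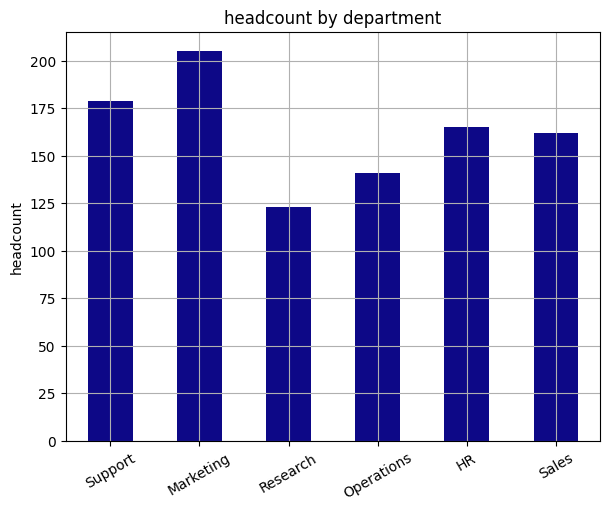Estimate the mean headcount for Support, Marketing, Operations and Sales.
≈ 170

(180 + 200 + 140 + 160) / 4 ≈ 170.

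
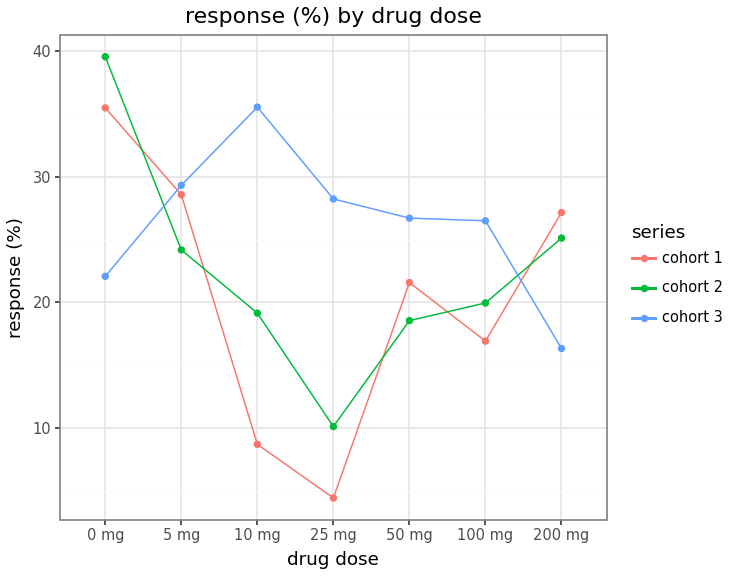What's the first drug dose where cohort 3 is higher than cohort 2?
0 mg: cohort 3 ≈ 20 vs cohort 2 ≈ 40 (not yet); 5 mg: cohort 3 ≈ 30 vs cohort 2 ≈ 25 (first crossover).

5 mg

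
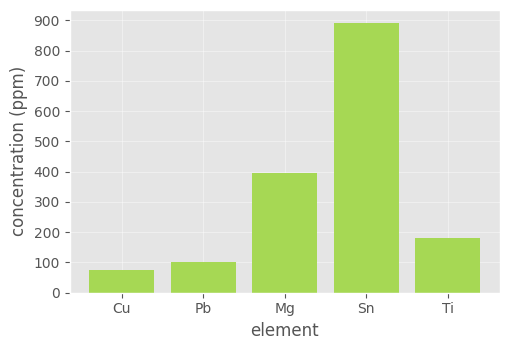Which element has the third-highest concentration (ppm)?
Top 4: Sn ≈ 900, Mg ≈ 400, Ti ≈ 200, Pb ≈ 100.

Ti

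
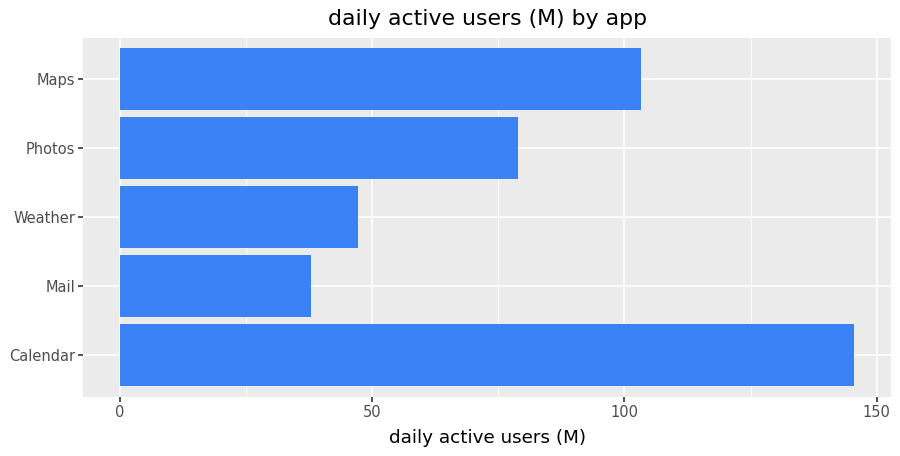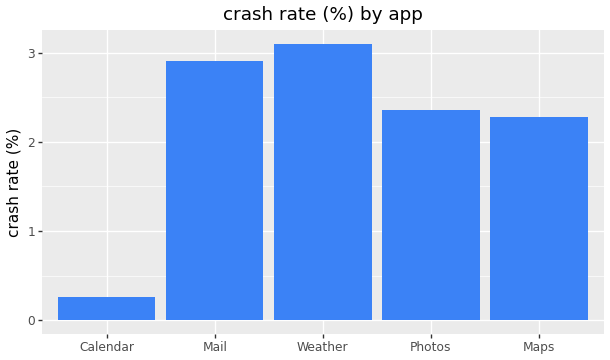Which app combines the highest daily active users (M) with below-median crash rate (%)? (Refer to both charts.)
Chart 2 median crash rate (%) ≈ 2.5; below-median apps: Calendar, Maps. Among those, Calendar has the highest daily active users (M) (≈ 140).

Calendar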